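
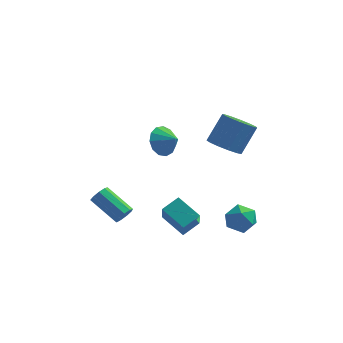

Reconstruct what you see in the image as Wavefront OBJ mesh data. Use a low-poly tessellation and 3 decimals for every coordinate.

v 3.496 -2.404 -1.432
v 3.958 -1.893 -2.226
v 3.542 -3.847 -2.334
v 4.004 -3.336 -3.128
v 4.528 -3.497 -2.23
v 4.499 -2.605 -1.673
v 3.001 -3.135 -2.887
v 2.972 -2.243 -2.33
v 3.652 -2.345 -3.125
v 4.596 -2.568 -2.719
v 2.904 -3.172 -1.841
v 3.848 -3.395 -1.435
v 0.917 -5.151 -1.789
v -0.439 -4.393 -0.983
v 0.671 -3.974 -3.311
v -0.685 -3.216 -2.505
v 1.685 -4.324 -1.275
v 0.329 -3.566 -0.469
v 1.439 -3.147 -2.797
v 0.083 -2.389 -1.991
v 2.599 -1.97 2.959
v 3.427 -2.661 3.019
v 4.128 -1.682 4.64
v 3.301 -0.99 4.581
v 3.611 -2.203 2.662
v 4.313 -1.224 4.284
v 3.474 -1.671 2.401
v 4.176 -0.692 4.022
v 3.059 -1.234 2.316
v 3.761 -0.255 3.937
v 2.498 -1.03 2.436
v 3.2 -0.051 4.057
v 1.97 -1.125 2.722
v 2.671 -0.146 4.343
v 1.641 -1.488 3.083
v 2.342 -0.508 4.704
v 1.616 -2.003 3.405
v 2.318 -1.024 5.027
v 1.904 -2.508 3.586
v 2.605 -1.529 5.207
v 2.412 -2.842 3.567
v 3.114 -1.863 5.189
v 2.98 -2.899 3.356
v 3.681 -1.92 4.977
v -1.317 0.24 1.533
v -1.023 -0.268 0.627
v -0.343 -0.22 2.107
v -0.756 0.278 0.611
v -0.667 0.813 0.888
v -0.784 1.165 1.37
v -1.071 1.224 1.904
v -1.436 0.97 2.32
v -1.763 0.484 2.486
v -1.948 -0.079 2.35
v -1.933 -0.541 1.954
v -1.723 -0.755 1.425
v -1.383 -0.654 0.93
v -2.791 -3.52 -2.472
v -2.443 -3.566 -1.902
v -4.081 -2.767 -0.837
v -4.429 -2.72 -1.408
v -2.371 -3.158 -2.097
v -4.008 -2.359 -1.032
v -2.495 -2.919 -2.467
v -4.132 -2.12 -1.403
v -2.758 -2.961 -2.84
v -4.395 -2.162 -1.776
v -3.037 -3.264 -3.041
v -4.674 -2.465 -1.977
v -3.2 -3.687 -2.976
v -4.838 -2.888 -1.911
v -3.173 -4.032 -2.675
v -4.81 -3.233 -1.61
v -2.967 -4.137 -2.279
v -4.604 -3.337 -1.215
v -2.679 -3.953 -1.974
v -4.316 -3.154 -0.909
f 1 12 6
f 1 6 2
f 1 2 8
f 1 8 11
f 1 11 12
f 2 6 10
f 6 12 5
f 12 11 3
f 11 8 7
f 8 2 9
f 4 10 5
f 4 5 3
f 4 3 7
f 4 7 9
f 4 9 10
f 5 10 6
f 3 5 12
f 7 3 11
f 9 7 8
f 10 9 2
f 14 16 13
f 17 14 13
f 13 16 15
f 15 17 13
f 14 20 16
f 18 14 17
f 18 20 14
f 16 20 15
f 19 17 15
f 15 20 19
f 19 18 17
f 20 18 19
f 22 21 25
f 22 25 23
f 23 25 26
f 23 26 24
f 25 21 27
f 25 27 26
f 26 27 28
f 26 28 24
f 27 21 29
f 27 29 28
f 28 29 30
f 28 30 24
f 29 21 31
f 29 31 30
f 30 31 32
f 30 32 24
f 31 21 33
f 31 33 32
f 32 33 34
f 32 34 24
f 33 21 35
f 33 35 34
f 34 35 36
f 34 36 24
f 35 21 37
f 35 37 36
f 36 37 38
f 36 38 24
f 37 21 39
f 37 39 38
f 38 39 40
f 38 40 24
f 39 21 41
f 39 41 40
f 40 41 42
f 40 42 24
f 41 21 43
f 41 43 42
f 42 43 44
f 42 44 24
f 43 21 22
f 43 22 44
f 44 22 23
f 44 23 24
f 46 45 48
f 46 48 47
f 48 45 49
f 48 49 47
f 49 45 50
f 49 50 47
f 50 45 51
f 50 51 47
f 51 45 52
f 51 52 47
f 52 45 53
f 52 53 47
f 53 45 54
f 53 54 47
f 54 45 55
f 54 55 47
f 55 45 56
f 55 56 47
f 56 45 57
f 56 57 47
f 57 45 46
f 57 46 47
f 59 58 62
f 59 62 60
f 60 62 63
f 60 63 61
f 62 58 64
f 62 64 63
f 63 64 65
f 63 65 61
f 64 58 66
f 64 66 65
f 65 66 67
f 65 67 61
f 66 58 68
f 66 68 67
f 67 68 69
f 67 69 61
f 68 58 70
f 68 70 69
f 69 70 71
f 69 71 61
f 70 58 72
f 70 72 71
f 71 72 73
f 71 73 61
f 72 58 74
f 72 74 73
f 73 74 75
f 73 75 61
f 74 58 76
f 74 76 75
f 75 76 77
f 75 77 61
f 76 58 59
f 76 59 77
f 77 59 60
f 77 60 61



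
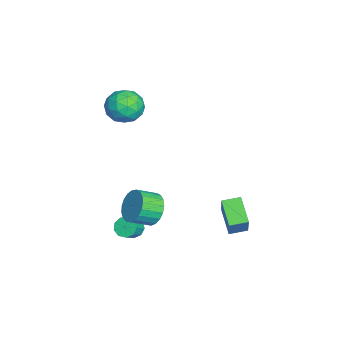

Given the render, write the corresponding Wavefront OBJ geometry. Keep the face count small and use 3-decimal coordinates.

v -0.547 2.433 -2.518
v 0.534 2.464 -0.968
v -0.771 3.377 -2.381
v 0.31 3.408 -0.831
v 0.69 2.852 -3.389
v 1.771 2.883 -1.839
v 0.466 3.796 -3.252
v 1.547 3.827 -1.702
v 0.452 -1.908 -3.302
v 0.876 -1.832 -3.748
v 1.612 -2.156 -3.104
v 1.188 -2.232 -2.658
v 0.837 -1.475 -3.523
v 1.572 -1.799 -2.879
v 0.618 -1.32 -3.195
v 1.353 -1.644 -2.551
v 0.321 -1.44 -2.916
v 1.056 -1.765 -2.272
v 0.086 -1.779 -2.819
v 0.821 -2.104 -2.175
v 0.022 -2.179 -2.947
v 0.758 -2.503 -2.303
v 0.16 -2.451 -3.241
v 0.895 -2.776 -2.598
v 0.434 -2.469 -3.564
v 1.17 -2.794 -2.92
v 0.717 -2.225 -3.764
v 1.453 -2.549 -3.12
v 0.565 -0.89 -1.747
v 1.025 -1.165 -2.568
v 1.455 -2.164 -1.994
v 0.995 -1.89 -1.173
v 1.308 -0.937 -2.384
v 1.738 -1.936 -1.81
v 1.463 -0.701 -2.09
v 1.893 -1.7 -1.516
v 1.463 -0.498 -1.737
v 1.893 -1.497 -1.163
v 1.308 -0.363 -1.385
v 1.737 -1.362 -0.811
v 1.024 -0.319 -1.096
v 1.453 -1.318 -0.522
v 0.66 -0.374 -0.92
v 1.09 -1.373 -0.346
v 0.281 -0.518 -0.887
v 0.711 -1.517 -0.312
v -0.05 -0.726 -1.002
v 0.38 -1.726 -0.427
v -0.274 -0.963 -1.246
v 0.156 -1.962 -0.672
v -0.353 -1.188 -1.577
v 0.077 -2.187 -1.003
v -0.273 -1.361 -1.937
v 0.156 -2.36 -1.363
v -0.049 -1.452 -2.265
v 0.381 -2.451 -1.69
v 0.282 -1.447 -2.503
v 0.712 -2.446 -1.928
v 0.662 -1.345 -2.61
v 1.092 -2.344 -2.036
v -3.281 -2.036 4.246
v -2.86 -1.496 3.407
v -2.5 -3.504 3.693
v -2.079 -2.964 2.854
v -1.732 -2.758 3.859
v -2.214 -1.851 4.2
v -3.146 -3.149 2.9
v -3.628 -2.242 3.241
v -2.777 -2.184 2.574
v -1.903 -1.943 3.167
v -3.457 -3.057 3.933
v -2.583 -2.816 4.526
v -3.139 -1.637 3.875
v -2.221 -3.363 3.225
v -2.017 -3.242 3.816
v -1.77 -2.925 3.322
v -2.759 -1.846 4.342
v -2.512 -1.528 3.848
v -1.849 -2.27 4.114
v -2.848 -3.472 3.252
v -2.601 -3.154 2.758
v -3.59 -2.075 3.778
v -3.343 -1.758 3.284
v -3.511 -2.73 2.986
v -2.843 -1.724 2.892
v -2.384 -2.587 2.567
v -3.011 -2.696 2.594
v -3.294 -2.162 2.795
v -2.329 -1.582 3.241
v -1.87 -2.445 2.916
v -1.666 -2.324 3.506
v -1.95 -1.791 3.707
v -2.28 -1.987 2.752
v -3.49 -2.555 4.184
v -3.031 -3.418 3.859
v -3.41 -3.209 3.393
v -3.694 -2.676 3.594
v -2.976 -2.413 4.533
v -2.517 -3.276 4.208
v -2.066 -2.838 4.305
v -2.349 -2.304 4.506
v -3.08 -3.013 4.348
f 2 4 1
f 5 2 1
f 1 4 3
f 3 5 1
f 2 8 4
f 6 2 5
f 6 8 2
f 4 8 3
f 7 5 3
f 3 8 7
f 7 6 5
f 8 6 7
f 10 9 13
f 10 13 11
f 11 13 14
f 11 14 12
f 13 9 15
f 13 15 14
f 14 15 16
f 14 16 12
f 15 9 17
f 15 17 16
f 16 17 18
f 16 18 12
f 17 9 19
f 17 19 18
f 18 19 20
f 18 20 12
f 19 9 21
f 19 21 20
f 20 21 22
f 20 22 12
f 21 9 23
f 21 23 22
f 22 23 24
f 22 24 12
f 23 9 25
f 23 25 24
f 24 25 26
f 24 26 12
f 25 9 27
f 25 27 26
f 26 27 28
f 26 28 12
f 27 9 10
f 27 10 28
f 28 10 11
f 28 11 12
f 30 29 33
f 30 33 31
f 31 33 34
f 31 34 32
f 33 29 35
f 33 35 34
f 34 35 36
f 34 36 32
f 35 29 37
f 35 37 36
f 36 37 38
f 36 38 32
f 37 29 39
f 37 39 38
f 38 39 40
f 38 40 32
f 39 29 41
f 39 41 40
f 40 41 42
f 40 42 32
f 41 29 43
f 41 43 42
f 42 43 44
f 42 44 32
f 43 29 45
f 43 45 44
f 44 45 46
f 44 46 32
f 45 29 47
f 45 47 46
f 46 47 48
f 46 48 32
f 47 29 49
f 47 49 48
f 48 49 50
f 48 50 32
f 49 29 51
f 49 51 50
f 50 51 52
f 50 52 32
f 51 29 53
f 51 53 52
f 52 53 54
f 52 54 32
f 53 29 55
f 53 55 54
f 54 55 56
f 54 56 32
f 55 29 57
f 55 57 56
f 56 57 58
f 56 58 32
f 57 29 59
f 57 59 58
f 58 59 60
f 58 60 32
f 59 29 30
f 59 30 60
f 60 30 31
f 60 31 32
f 61 98 77
f 98 72 101
f 77 101 66
f 98 101 77
f 61 77 73
f 77 66 78
f 73 78 62
f 77 78 73
f 61 73 82
f 73 62 83
f 82 83 68
f 73 83 82
f 61 82 94
f 82 68 97
f 94 97 71
f 82 97 94
f 61 94 98
f 94 71 102
f 98 102 72
f 94 102 98
f 62 78 89
f 78 66 92
f 89 92 70
f 78 92 89
f 66 101 79
f 101 72 100
f 79 100 65
f 101 100 79
f 72 102 99
f 102 71 95
f 99 95 63
f 102 95 99
f 71 97 96
f 97 68 84
f 96 84 67
f 97 84 96
f 68 83 88
f 83 62 85
f 88 85 69
f 83 85 88
f 64 90 76
f 90 70 91
f 76 91 65
f 90 91 76
f 64 76 74
f 76 65 75
f 74 75 63
f 76 75 74
f 64 74 81
f 74 63 80
f 81 80 67
f 74 80 81
f 64 81 86
f 81 67 87
f 86 87 69
f 81 87 86
f 64 86 90
f 86 69 93
f 90 93 70
f 86 93 90
f 65 91 79
f 91 70 92
f 79 92 66
f 91 92 79
f 63 75 99
f 75 65 100
f 99 100 72
f 75 100 99
f 67 80 96
f 80 63 95
f 96 95 71
f 80 95 96
f 69 87 88
f 87 67 84
f 88 84 68
f 87 84 88
f 70 93 89
f 93 69 85
f 89 85 62
f 93 85 89



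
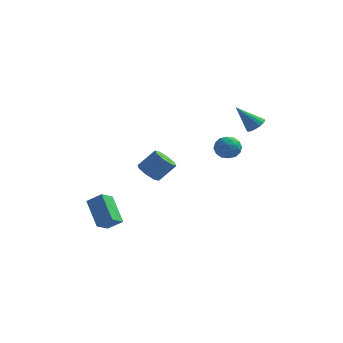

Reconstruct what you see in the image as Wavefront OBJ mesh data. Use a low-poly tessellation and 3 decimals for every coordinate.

v -3.677 -4.356 -1.689
v -4.639 -3.293 -0.457
v -3.391 -3.516 -2.191
v -4.353 -2.453 -0.959
v -2.847 -4.287 -1.101
v -3.809 -3.224 0.131
v -2.561 -3.447 -1.603
v -3.523 -2.384 -0.371
v 0.917 1.518 2.628
v 1.405 2.15 2.623
v 1.855 0.79 2.117
v 2.343 1.422 2.112
v 2.125 1.092 2.806
v 1.545 1.542 3.122
v 1.715 1.398 1.618
v 1.135 1.848 1.934
v 1.898 2.076 1.998
v 2.151 1.888 2.733
v 1.109 1.052 2.007
v 1.362 0.864 2.742
v 1.078 1.898 2.67
v 2.182 1.042 2.07
v 2.053 0.848 2.478
v 2.34 1.22 2.475
v 1.161 1.541 2.964
v 1.447 1.913 2.96
v 1.871 1.291 3.068
v 1.813 1.027 1.78
v 2.099 1.399 1.776
v 0.92 1.72 2.265
v 1.207 2.092 2.262
v 1.389 1.649 1.672
v 1.655 2.226 2.3
v 2.207 1.798 2
v 1.838 1.784 1.71
v 1.497 2.048 1.895
v 1.804 2.115 2.732
v 2.356 1.687 2.431
v 2.227 1.494 2.839
v 1.886 1.758 3.025
v 2.094 2.072 2.365
v 0.904 1.253 2.309
v 1.456 0.825 2.008
v 1.374 1.182 1.715
v 1.033 1.446 1.901
v 1.053 1.142 2.74
v 1.605 0.714 2.44
v 1.763 0.892 2.845
v 1.422 1.156 3.03
v 1.166 0.868 2.375
v 2.498 3.942 3.175
v 2.917 4.221 3.57
v 1.422 3.678 4.505
v 2.757 4.44 3.484
v 2.545 4.56 3.336
v 2.323 4.558 3.157
v 2.137 4.434 2.981
v 2.021 4.213 2.844
v 2.001 3.938 2.772
v 2.078 3.664 2.781
v 2.239 3.445 2.867
v 2.451 3.325 3.014
v 2.672 3.327 3.194
v 2.859 3.451 3.369
v 2.974 3.672 3.507
v 2.995 3.947 3.578
v -3.497 3.32 -0.998
v -3.147 3.835 -1.501
v -2.274 4.295 -0.425
v -2.623 3.78 0.078
v -3.63 4.079 -1.214
v -2.757 4.538 -0.138
v -4.034 3.878 -0.8
v -3.161 4.338 0.276
v -4.124 3.351 -0.502
v -3.251 3.81 0.574
v -3.846 2.805 -0.495
v -2.973 3.265 0.581
v -3.363 2.562 -0.782
v -2.49 3.021 0.294
v -2.959 2.762 -1.196
v -2.086 3.222 -0.12
v -2.869 3.29 -1.494
v -1.996 3.749 -0.418
f 2 4 1
f 5 2 1
f 1 4 3
f 3 5 1
f 2 8 4
f 6 2 5
f 6 8 2
f 4 8 3
f 7 5 3
f 3 8 7
f 7 6 5
f 8 6 7
f 9 46 25
f 46 20 49
f 25 49 14
f 46 49 25
f 9 25 21
f 25 14 26
f 21 26 10
f 25 26 21
f 9 21 30
f 21 10 31
f 30 31 16
f 21 31 30
f 9 30 42
f 30 16 45
f 42 45 19
f 30 45 42
f 9 42 46
f 42 19 50
f 46 50 20
f 42 50 46
f 10 26 37
f 26 14 40
f 37 40 18
f 26 40 37
f 14 49 27
f 49 20 48
f 27 48 13
f 49 48 27
f 20 50 47
f 50 19 43
f 47 43 11
f 50 43 47
f 19 45 44
f 45 16 32
f 44 32 15
f 45 32 44
f 16 31 36
f 31 10 33
f 36 33 17
f 31 33 36
f 12 38 24
f 38 18 39
f 24 39 13
f 38 39 24
f 12 24 22
f 24 13 23
f 22 23 11
f 24 23 22
f 12 22 29
f 22 11 28
f 29 28 15
f 22 28 29
f 12 29 34
f 29 15 35
f 34 35 17
f 29 35 34
f 12 34 38
f 34 17 41
f 38 41 18
f 34 41 38
f 13 39 27
f 39 18 40
f 27 40 14
f 39 40 27
f 11 23 47
f 23 13 48
f 47 48 20
f 23 48 47
f 15 28 44
f 28 11 43
f 44 43 19
f 28 43 44
f 17 35 36
f 35 15 32
f 36 32 16
f 35 32 36
f 18 41 37
f 41 17 33
f 37 33 10
f 41 33 37
f 52 51 54
f 52 54 53
f 54 51 55
f 54 55 53
f 55 51 56
f 55 56 53
f 56 51 57
f 56 57 53
f 57 51 58
f 57 58 53
f 58 51 59
f 58 59 53
f 59 51 60
f 59 60 53
f 60 51 61
f 60 61 53
f 61 51 62
f 61 62 53
f 62 51 63
f 62 63 53
f 63 51 64
f 63 64 53
f 64 51 65
f 64 65 53
f 65 51 66
f 65 66 53
f 66 51 52
f 66 52 53
f 68 67 71
f 68 71 69
f 69 71 72
f 69 72 70
f 71 67 73
f 71 73 72
f 72 73 74
f 72 74 70
f 73 67 75
f 73 75 74
f 74 75 76
f 74 76 70
f 75 67 77
f 75 77 76
f 76 77 78
f 76 78 70
f 77 67 79
f 77 79 78
f 78 79 80
f 78 80 70
f 79 67 81
f 79 81 80
f 80 81 82
f 80 82 70
f 81 67 83
f 81 83 82
f 82 83 84
f 82 84 70
f 83 67 68
f 83 68 84
f 84 68 69
f 84 69 70



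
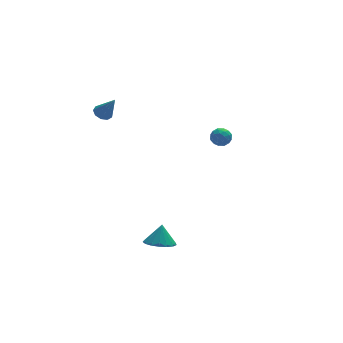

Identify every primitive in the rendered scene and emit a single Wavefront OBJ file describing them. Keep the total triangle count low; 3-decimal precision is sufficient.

v -1.675 -3.539 -3.944
v -0.931 -3.162 -4.254
v -1.425 -3.121 -2.836
v -1.226 -2.859 -4.302
v -1.624 -2.711 -4.267
v -2.034 -2.753 -4.159
v -2.361 -2.975 -4.001
v -2.532 -3.326 -3.83
v -2.506 -3.726 -3.685
v -2.29 -4.082 -3.6
v -1.933 -4.315 -3.593
v -1.517 -4.369 -3.667
v -1.137 -4.234 -3.804
v -0.881 -3.939 -3.973
v -0.806 -3.552 -4.135
v 2.819 1.65 0.307
v 3.437 1.581 0.464
v 2.703 0.619 0.316
v 3.321 0.55 0.473
v 2.909 0.8 0.896
v 2.981 1.437 0.89
v 3.159 0.763 -0.11
v 3.231 1.4 -0.116
v 3.648 1.033 0.205
v 3.493 1.056 0.827
v 2.647 1.144 -0.047
v 2.492 1.167 0.575
v 3.138 1.706 0.385
v 3.002 0.494 0.395
v 2.76 0.641 0.644
v 3.123 0.6 0.736
v 2.87 1.621 0.636
v 3.233 1.581 0.727
v 2.923 1.122 0.982
v 2.907 0.619 0.053
v 3.27 0.579 0.144
v 3.017 1.6 0.044
v 3.38 1.559 0.136
v 3.217 1.078 -0.202
v 3.625 1.344 0.325
v 3.557 0.738 0.33
v 3.462 0.863 -0.013
v 3.504 1.237 -0.016
v 3.534 1.357 0.69
v 3.466 0.751 0.696
v 3.224 0.898 0.945
v 3.266 1.272 0.941
v 3.658 1.035 0.539
v 2.674 1.449 0.084
v 2.606 0.843 0.09
v 2.874 0.928 -0.161
v 2.916 1.302 -0.165
v 2.583 1.462 0.45
v 2.515 0.856 0.455
v 2.636 0.963 0.796
v 2.678 1.337 0.793
v 2.482 1.165 0.241
v -3.362 1.515 3.252
v -2.978 1.934 3.288
v -2.838 0.925 4.528
v -3.306 2.038 3.471
v -3.66 1.898 3.552
v -3.875 1.578 3.493
v -3.851 1.229 3.321
v -3.597 1.013 3.117
v -3.234 1.033 2.977
v -2.931 1.277 2.965
v -2.83 1.633 3.088
f 2 1 4
f 2 4 3
f 4 1 5
f 4 5 3
f 5 1 6
f 5 6 3
f 6 1 7
f 6 7 3
f 7 1 8
f 7 8 3
f 8 1 9
f 8 9 3
f 9 1 10
f 9 10 3
f 10 1 11
f 10 11 3
f 11 1 12
f 11 12 3
f 12 1 13
f 12 13 3
f 13 1 14
f 13 14 3
f 14 1 15
f 14 15 3
f 15 1 2
f 15 2 3
f 16 53 32
f 53 27 56
f 32 56 21
f 53 56 32
f 16 32 28
f 32 21 33
f 28 33 17
f 32 33 28
f 16 28 37
f 28 17 38
f 37 38 23
f 28 38 37
f 16 37 49
f 37 23 52
f 49 52 26
f 37 52 49
f 16 49 53
f 49 26 57
f 53 57 27
f 49 57 53
f 17 33 44
f 33 21 47
f 44 47 25
f 33 47 44
f 21 56 34
f 56 27 55
f 34 55 20
f 56 55 34
f 27 57 54
f 57 26 50
f 54 50 18
f 57 50 54
f 26 52 51
f 52 23 39
f 51 39 22
f 52 39 51
f 23 38 43
f 38 17 40
f 43 40 24
f 38 40 43
f 19 45 31
f 45 25 46
f 31 46 20
f 45 46 31
f 19 31 29
f 31 20 30
f 29 30 18
f 31 30 29
f 19 29 36
f 29 18 35
f 36 35 22
f 29 35 36
f 19 36 41
f 36 22 42
f 41 42 24
f 36 42 41
f 19 41 45
f 41 24 48
f 45 48 25
f 41 48 45
f 20 46 34
f 46 25 47
f 34 47 21
f 46 47 34
f 18 30 54
f 30 20 55
f 54 55 27
f 30 55 54
f 22 35 51
f 35 18 50
f 51 50 26
f 35 50 51
f 24 42 43
f 42 22 39
f 43 39 23
f 42 39 43
f 25 48 44
f 48 24 40
f 44 40 17
f 48 40 44
f 59 58 61
f 59 61 60
f 61 58 62
f 61 62 60
f 62 58 63
f 62 63 60
f 63 58 64
f 63 64 60
f 64 58 65
f 64 65 60
f 65 58 66
f 65 66 60
f 66 58 67
f 66 67 60
f 67 58 68
f 67 68 60
f 68 58 59
f 68 59 60



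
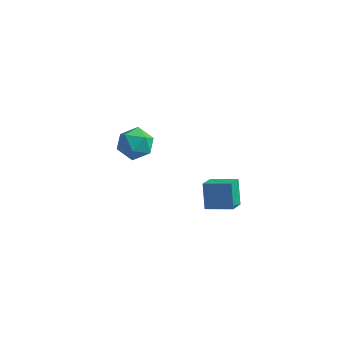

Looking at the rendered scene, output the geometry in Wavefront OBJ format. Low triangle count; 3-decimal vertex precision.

v 1.833 -2.289 1.723
v 1.869 -3.221 2.288
v 1.473 -1.657 2.789
v 1.508 -2.589 3.353
v 3.052 -2.071 2.007
v 3.087 -3.003 2.571
v 2.691 -1.439 3.072
v 2.727 -2.371 3.637
v -3.613 2.097 1.277
v -2.859 2.132 0.689
v -4.121 0.828 0.551
v -3.367 0.863 -0.037
v -3.244 0.645 0.886
v -2.93 1.43 1.335
v -4.05 1.53 -0.095
v -3.736 2.315 0.354
v -3.129 1.781 -0.159
v -2.631 1.235 0.448
v -4.349 1.725 0.792
v -3.851 1.179 1.399
f 2 4 1
f 5 2 1
f 1 4 3
f 3 5 1
f 2 8 4
f 6 2 5
f 6 8 2
f 4 8 3
f 7 5 3
f 3 8 7
f 7 6 5
f 8 6 7
f 9 20 14
f 9 14 10
f 9 10 16
f 9 16 19
f 9 19 20
f 10 14 18
f 14 20 13
f 20 19 11
f 19 16 15
f 16 10 17
f 12 18 13
f 12 13 11
f 12 11 15
f 12 15 17
f 12 17 18
f 13 18 14
f 11 13 20
f 15 11 19
f 17 15 16
f 18 17 10



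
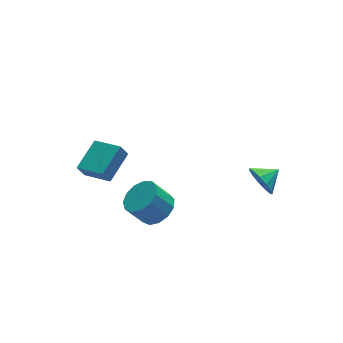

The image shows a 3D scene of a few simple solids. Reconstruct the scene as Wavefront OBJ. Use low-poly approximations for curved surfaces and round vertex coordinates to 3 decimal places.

v 2.321 -3.387 0.102
v 2.674 -3.795 -0.693
v 3.419 -3.213 0.498
v 2.628 -3.267 -0.8
v 2.485 -2.777 -0.621
v 2.29 -2.481 -0.212
v 2.105 -2.472 0.296
v 1.989 -2.755 0.742
v 1.978 -3.238 0.985
v 2.076 -3.769 0.948
v 2.252 -4.178 0.641
v 2.45 -4.337 0.164
v 2.607 -4.194 -0.334
v -3.168 -3.134 -0.218
v -2.582 -3.8 0.344
v -3.406 -3.532 1.52
v -3.992 -2.866 0.958
v -2.33 -3.267 0.4
v -3.153 -3 1.576
v -2.344 -2.693 0.26
v -3.167 -2.425 1.435
v -2.619 -2.258 -0.032
v -3.443 -1.991 1.143
v -3.069 -2.102 -0.383
v -3.893 -1.834 0.792
v -3.55 -2.273 -0.682
v -4.374 -2.005 0.494
v -3.91 -2.717 -0.833
v -4.734 -2.45 0.343
v -4.035 -3.294 -0.788
v -4.858 -3.026 0.387
v -3.884 -3.82 -0.563
v -4.708 -3.552 0.612
v -3.506 -4.128 -0.228
v -4.33 -3.86 0.947
v -3.021 -4.12 0.11
v -3.844 -3.853 1.286
v -3.873 1.593 -2.196
v -4.285 1.597 -1.396
v -4.77 3.045 -2.666
v -5.181 3.049 -1.866
v -2.419 2.731 -1.454
v -2.83 2.735 -0.654
v -3.315 4.183 -1.924
v -3.727 4.187 -1.124
f 2 1 4
f 2 4 3
f 4 1 5
f 4 5 3
f 5 1 6
f 5 6 3
f 6 1 7
f 6 7 3
f 7 1 8
f 7 8 3
f 8 1 9
f 8 9 3
f 9 1 10
f 9 10 3
f 10 1 11
f 10 11 3
f 11 1 12
f 11 12 3
f 12 1 13
f 12 13 3
f 13 1 2
f 13 2 3
f 15 14 18
f 15 18 16
f 16 18 19
f 16 19 17
f 18 14 20
f 18 20 19
f 19 20 21
f 19 21 17
f 20 14 22
f 20 22 21
f 21 22 23
f 21 23 17
f 22 14 24
f 22 24 23
f 23 24 25
f 23 25 17
f 24 14 26
f 24 26 25
f 25 26 27
f 25 27 17
f 26 14 28
f 26 28 27
f 27 28 29
f 27 29 17
f 28 14 30
f 28 30 29
f 29 30 31
f 29 31 17
f 30 14 32
f 30 32 31
f 31 32 33
f 31 33 17
f 32 14 34
f 32 34 33
f 33 34 35
f 33 35 17
f 34 14 36
f 34 36 35
f 35 36 37
f 35 37 17
f 36 14 15
f 36 15 37
f 37 15 16
f 37 16 17
f 39 41 38
f 42 39 38
f 38 41 40
f 40 42 38
f 39 45 41
f 43 39 42
f 43 45 39
f 41 45 40
f 44 42 40
f 40 45 44
f 44 43 42
f 45 43 44



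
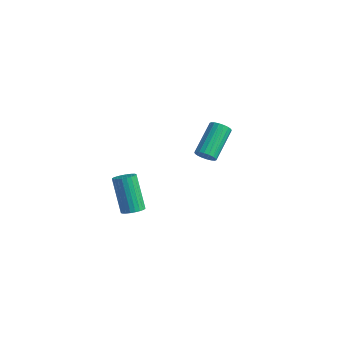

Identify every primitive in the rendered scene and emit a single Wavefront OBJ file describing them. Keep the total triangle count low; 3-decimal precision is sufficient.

v -2.128 1.982 -2.464
v -1.944 1.707 -2
v -2.447 3.244 -0.892
v -2.632 3.518 -1.356
v -1.737 1.832 -2.078
v -2.24 3.368 -0.97
v -1.607 1.985 -2.232
v -2.111 3.522 -1.124
v -1.581 2.139 -2.433
v -2.085 3.675 -1.325
v -1.663 2.261 -2.64
v -2.167 3.797 -1.532
v -1.837 2.328 -2.811
v -2.341 3.864 -1.703
v -2.069 2.326 -2.914
v -2.573 3.862 -1.806
v -2.313 2.256 -2.928
v -2.816 3.793 -1.82
v -2.52 2.132 -2.85
v -3.023 3.668 -1.742
v -2.649 1.978 -2.696
v -3.153 3.515 -1.588
v -2.675 1.825 -2.495
v -3.179 3.361 -1.387
v -2.593 1.703 -2.288
v -3.097 3.239 -1.18
v -2.419 1.636 -2.117
v -2.923 3.172 -1.009
v -2.187 1.638 -2.014
v -2.691 3.174 -0.906
v -1.347 -3.46 -2.984
v -0.84 -3.495 -2.703
v -1.767 -3.175 -0.995
v -2.273 -3.14 -1.276
v -0.85 -3.274 -2.75
v -1.777 -2.954 -1.041
v -0.935 -3.081 -2.832
v -1.862 -2.761 -1.123
v -1.083 -2.946 -2.937
v -2.01 -2.626 -1.229
v -1.271 -2.889 -3.05
v -2.197 -2.569 -1.341
v -1.47 -2.919 -3.153
v -2.397 -2.599 -1.444
v -1.651 -3.031 -3.23
v -2.578 -2.711 -1.521
v -1.785 -3.209 -3.269
v -2.712 -2.889 -1.561
v -1.853 -3.425 -3.265
v -2.78 -3.105 -1.557
v -1.843 -3.646 -3.219
v -2.77 -3.326 -1.51
v -1.758 -3.839 -3.137
v -2.685 -3.519 -1.428
v -1.61 -3.974 -3.031
v -2.537 -3.654 -1.323
v -1.423 -4.031 -2.919
v -2.349 -3.711 -1.21
v -1.223 -4.001 -2.816
v -2.15 -3.681 -1.107
v -1.042 -3.889 -2.739
v -1.969 -3.569 -1.03
v -0.908 -3.711 -2.699
v -1.835 -3.391 -0.991
f 2 1 5
f 2 5 3
f 3 5 6
f 3 6 4
f 5 1 7
f 5 7 6
f 6 7 8
f 6 8 4
f 7 1 9
f 7 9 8
f 8 9 10
f 8 10 4
f 9 1 11
f 9 11 10
f 10 11 12
f 10 12 4
f 11 1 13
f 11 13 12
f 12 13 14
f 12 14 4
f 13 1 15
f 13 15 14
f 14 15 16
f 14 16 4
f 15 1 17
f 15 17 16
f 16 17 18
f 16 18 4
f 17 1 19
f 17 19 18
f 18 19 20
f 18 20 4
f 19 1 21
f 19 21 20
f 20 21 22
f 20 22 4
f 21 1 23
f 21 23 22
f 22 23 24
f 22 24 4
f 23 1 25
f 23 25 24
f 24 25 26
f 24 26 4
f 25 1 27
f 25 27 26
f 26 27 28
f 26 28 4
f 27 1 29
f 27 29 28
f 28 29 30
f 28 30 4
f 29 1 2
f 29 2 30
f 30 2 3
f 30 3 4
f 32 31 35
f 32 35 33
f 33 35 36
f 33 36 34
f 35 31 37
f 35 37 36
f 36 37 38
f 36 38 34
f 37 31 39
f 37 39 38
f 38 39 40
f 38 40 34
f 39 31 41
f 39 41 40
f 40 41 42
f 40 42 34
f 41 31 43
f 41 43 42
f 42 43 44
f 42 44 34
f 43 31 45
f 43 45 44
f 44 45 46
f 44 46 34
f 45 31 47
f 45 47 46
f 46 47 48
f 46 48 34
f 47 31 49
f 47 49 48
f 48 49 50
f 48 50 34
f 49 31 51
f 49 51 50
f 50 51 52
f 50 52 34
f 51 31 53
f 51 53 52
f 52 53 54
f 52 54 34
f 53 31 55
f 53 55 54
f 54 55 56
f 54 56 34
f 55 31 57
f 55 57 56
f 56 57 58
f 56 58 34
f 57 31 59
f 57 59 58
f 58 59 60
f 58 60 34
f 59 31 61
f 59 61 60
f 60 61 62
f 60 62 34
f 61 31 63
f 61 63 62
f 62 63 64
f 62 64 34
f 63 31 32
f 63 32 64
f 64 32 33
f 64 33 34



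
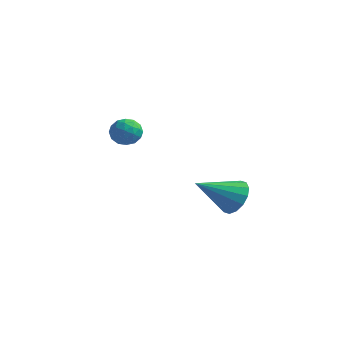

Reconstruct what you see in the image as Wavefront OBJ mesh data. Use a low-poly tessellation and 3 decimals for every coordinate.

v 0.817 3.228 -2.583
v 1.458 2.765 -2.584
v -0.057 2.012 -1.657
v 1.494 2.995 -2.248
v 1.349 3.288 -2.002
v 1.061 3.564 -1.911
v 0.708 3.75 -2
v 0.384 3.796 -2.245
v 0.177 3.69 -2.581
v 0.14 3.46 -2.917
v 0.285 3.168 -3.164
v 0.573 2.891 -3.255
v 0.926 2.705 -3.165
v 1.25 2.659 -2.92
v -3.766 3.493 0.005
v -3.323 3.456 -0.471
v -4.377 2.804 -0.509
v -3.934 2.767 -0.985
v -3.801 2.519 -0.397
v -3.424 2.945 -0.079
v -4.276 3.315 -0.901
v -3.899 3.741 -0.583
v -3.638 3.346 -1.031
v -3.345 2.854 -0.72
v -4.355 3.406 -0.26
v -4.062 2.914 0.051
v -3.491 3.535 -0.188
v -4.209 2.725 -0.792
v -4.131 2.579 -0.446
v -3.87 2.557 -0.727
v -3.55 3.235 0.043
v -3.29 3.213 -0.238
v -3.571 2.662 -0.194
v -4.41 3.047 -0.742
v -4.15 3.025 -1.023
v -3.83 3.703 -0.253
v -3.569 3.681 -0.534
v -4.129 3.598 -0.786
v -3.416 3.449 -0.797
v -3.775 3.043 -1.099
v -3.976 3.366 -1.049
v -3.754 3.616 -0.863
v -3.243 3.16 -0.614
v -3.602 2.754 -0.916
v -3.524 2.609 -0.571
v -3.302 2.859 -0.384
v -3.428 3.095 -0.943
v -4.098 3.506 -0.064
v -4.457 3.1 -0.366
v -4.398 3.401 -0.596
v -4.176 3.651 -0.409
v -3.925 3.217 0.119
v -4.284 2.811 -0.183
v -3.946 2.644 -0.117
v -3.724 2.894 0.069
v -4.272 3.165 -0.037
f 2 1 4
f 2 4 3
f 4 1 5
f 4 5 3
f 5 1 6
f 5 6 3
f 6 1 7
f 6 7 3
f 7 1 8
f 7 8 3
f 8 1 9
f 8 9 3
f 9 1 10
f 9 10 3
f 10 1 11
f 10 11 3
f 11 1 12
f 11 12 3
f 12 1 13
f 12 13 3
f 13 1 14
f 13 14 3
f 14 1 2
f 14 2 3
f 15 52 31
f 52 26 55
f 31 55 20
f 52 55 31
f 15 31 27
f 31 20 32
f 27 32 16
f 31 32 27
f 15 27 36
f 27 16 37
f 36 37 22
f 27 37 36
f 15 36 48
f 36 22 51
f 48 51 25
f 36 51 48
f 15 48 52
f 48 25 56
f 52 56 26
f 48 56 52
f 16 32 43
f 32 20 46
f 43 46 24
f 32 46 43
f 20 55 33
f 55 26 54
f 33 54 19
f 55 54 33
f 26 56 53
f 56 25 49
f 53 49 17
f 56 49 53
f 25 51 50
f 51 22 38
f 50 38 21
f 51 38 50
f 22 37 42
f 37 16 39
f 42 39 23
f 37 39 42
f 18 44 30
f 44 24 45
f 30 45 19
f 44 45 30
f 18 30 28
f 30 19 29
f 28 29 17
f 30 29 28
f 18 28 35
f 28 17 34
f 35 34 21
f 28 34 35
f 18 35 40
f 35 21 41
f 40 41 23
f 35 41 40
f 18 40 44
f 40 23 47
f 44 47 24
f 40 47 44
f 19 45 33
f 45 24 46
f 33 46 20
f 45 46 33
f 17 29 53
f 29 19 54
f 53 54 26
f 29 54 53
f 21 34 50
f 34 17 49
f 50 49 25
f 34 49 50
f 23 41 42
f 41 21 38
f 42 38 22
f 41 38 42
f 24 47 43
f 47 23 39
f 43 39 16
f 47 39 43



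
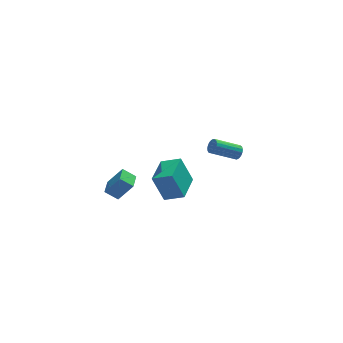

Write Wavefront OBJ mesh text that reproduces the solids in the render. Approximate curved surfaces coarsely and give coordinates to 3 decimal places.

v -0.517 -1.911 -1.714
v -1.103 -1.497 -0.095
v 0.378 -0.294 -1.803
v -0.208 0.119 -0.185
v 0.488 -2.439 -1.215
v -0.098 -2.026 0.403
v 1.383 -0.823 -1.305
v 0.797 -0.409 0.314
v 4.731 1.866 -1.932
v 4.943 2.141 -1.572
v 3.422 2.189 -0.709
v 3.209 1.914 -1.068
v 4.86 2.304 -1.727
v 3.339 2.351 -0.864
v 4.748 2.366 -1.929
v 3.226 2.414 -1.066
v 4.631 2.314 -2.132
v 3.11 2.361 -1.268
v 4.538 2.159 -2.288
v 3.016 2.207 -1.425
v 4.488 1.937 -2.363
v 2.967 1.985 -1.5
v 4.494 1.699 -2.339
v 2.973 1.747 -1.476
v 4.555 1.499 -2.222
v 3.033 1.547 -1.359
v 4.655 1.383 -2.038
v 3.134 1.431 -1.175
v 4.773 1.378 -1.83
v 3.252 1.426 -0.967
v 4.881 1.485 -1.645
v 3.36 1.533 -0.782
v 4.955 1.679 -1.526
v 3.434 1.727 -0.663
v 4.977 1.916 -1.5
v 3.456 1.964 -0.636
v -4.203 -3.849 1.56
v -3.419 -4.066 2.687
v -3.843 -2.918 1.49
v -3.059 -3.136 2.617
v -3.541 -4.144 1.043
v -2.757 -4.362 2.17
v -3.181 -3.214 0.973
v -2.397 -3.431 2.1
f 2 4 1
f 5 2 1
f 1 4 3
f 3 5 1
f 2 8 4
f 6 2 5
f 6 8 2
f 4 8 3
f 7 5 3
f 3 8 7
f 7 6 5
f 8 6 7
f 10 9 13
f 10 13 11
f 11 13 14
f 11 14 12
f 13 9 15
f 13 15 14
f 14 15 16
f 14 16 12
f 15 9 17
f 15 17 16
f 16 17 18
f 16 18 12
f 17 9 19
f 17 19 18
f 18 19 20
f 18 20 12
f 19 9 21
f 19 21 20
f 20 21 22
f 20 22 12
f 21 9 23
f 21 23 22
f 22 23 24
f 22 24 12
f 23 9 25
f 23 25 24
f 24 25 26
f 24 26 12
f 25 9 27
f 25 27 26
f 26 27 28
f 26 28 12
f 27 9 29
f 27 29 28
f 28 29 30
f 28 30 12
f 29 9 31
f 29 31 30
f 30 31 32
f 30 32 12
f 31 9 33
f 31 33 32
f 32 33 34
f 32 34 12
f 33 9 35
f 33 35 34
f 34 35 36
f 34 36 12
f 35 9 10
f 35 10 36
f 36 10 11
f 36 11 12
f 38 40 37
f 41 38 37
f 37 40 39
f 39 41 37
f 38 44 40
f 42 38 41
f 42 44 38
f 40 44 39
f 43 41 39
f 39 44 43
f 43 42 41
f 44 42 43



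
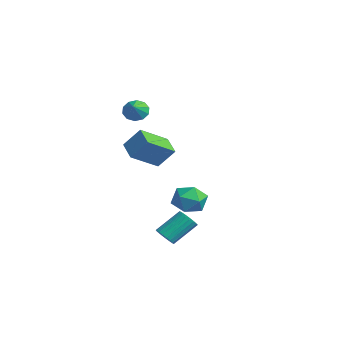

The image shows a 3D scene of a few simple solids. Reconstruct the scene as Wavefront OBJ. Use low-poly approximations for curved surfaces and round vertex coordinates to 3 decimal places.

v -2.767 -0.16 -1.464
v -2.516 -1.889 -0.431
v -4.004 -0.04 -0.965
v -3.754 -1.769 0.068
v -2.226 0.609 -0.308
v -1.976 -1.12 0.725
v -3.464 0.729 0.191
v -3.213 -1 1.224
v 3.671 -2.717 -3.772
v 4.082 -3.023 -3.389
v 4.061 -1.688 -2.304
v 3.649 -1.383 -2.688
v 4.246 -2.889 -3.55
v 4.225 -1.554 -2.465
v 4.31 -2.725 -3.75
v 4.289 -1.391 -2.665
v 4.264 -2.561 -3.954
v 4.243 -1.226 -2.869
v 4.115 -2.423 -4.126
v 4.094 -1.088 -3.041
v 3.89 -2.336 -4.237
v 3.869 -1.001 -3.152
v 3.626 -2.315 -4.268
v 3.605 -0.98 -3.183
v 3.37 -2.364 -4.213
v 3.349 -1.029 -3.128
v 3.166 -2.473 -4.082
v 3.145 -1.139 -2.997
v 3.05 -2.625 -3.898
v 3.029 -1.291 -2.813
v 3.04 -2.793 -3.691
v 3.019 -1.459 -2.606
v 3.14 -2.948 -3.499
v 3.119 -1.613 -2.414
v 3.331 -3.063 -3.354
v 3.31 -1.728 -2.269
v 3.581 -3.118 -3.281
v 3.56 -1.783 -2.197
v 3.847 -3.104 -3.294
v 3.826 -1.769 -2.209
v -2.26 2.032 -4.359
v -1.23 1.732 -4.574
v -2.37 0.768 -3.126
v -1.34 0.468 -3.341
v -1.541 1.429 -2.859
v -1.473 2.21 -3.621
v -2.127 0.29 -4.079
v -2.059 1.071 -4.841
v -1.148 0.656 -4.401
v -0.786 1.36 -3.647
v -2.814 1.14 -4.053
v -2.452 1.844 -3.299
v -1.467 -2.019 3.32
v -0.988 -1.499 3.137
v -0.693 -2.521 3.92
v -1.198 -1.37 3.515
v -1.51 -1.488 3.819
v -1.806 -1.81 3.932
v -1.972 -2.211 3.811
v -1.945 -2.54 3.503
v -1.736 -2.669 3.125
v -1.424 -2.551 2.821
v -1.128 -2.229 2.708
v -0.962 -1.828 2.829
f 2 4 1
f 5 2 1
f 1 4 3
f 3 5 1
f 2 8 4
f 6 2 5
f 6 8 2
f 4 8 3
f 7 5 3
f 3 8 7
f 7 6 5
f 8 6 7
f 10 9 13
f 10 13 11
f 11 13 14
f 11 14 12
f 13 9 15
f 13 15 14
f 14 15 16
f 14 16 12
f 15 9 17
f 15 17 16
f 16 17 18
f 16 18 12
f 17 9 19
f 17 19 18
f 18 19 20
f 18 20 12
f 19 9 21
f 19 21 20
f 20 21 22
f 20 22 12
f 21 9 23
f 21 23 22
f 22 23 24
f 22 24 12
f 23 9 25
f 23 25 24
f 24 25 26
f 24 26 12
f 25 9 27
f 25 27 26
f 26 27 28
f 26 28 12
f 27 9 29
f 27 29 28
f 28 29 30
f 28 30 12
f 29 9 31
f 29 31 30
f 30 31 32
f 30 32 12
f 31 9 33
f 31 33 32
f 32 33 34
f 32 34 12
f 33 9 35
f 33 35 34
f 34 35 36
f 34 36 12
f 35 9 37
f 35 37 36
f 36 37 38
f 36 38 12
f 37 9 39
f 37 39 38
f 38 39 40
f 38 40 12
f 39 9 10
f 39 10 40
f 40 10 11
f 40 11 12
f 41 52 46
f 41 46 42
f 41 42 48
f 41 48 51
f 41 51 52
f 42 46 50
f 46 52 45
f 52 51 43
f 51 48 47
f 48 42 49
f 44 50 45
f 44 45 43
f 44 43 47
f 44 47 49
f 44 49 50
f 45 50 46
f 43 45 52
f 47 43 51
f 49 47 48
f 50 49 42
f 54 53 56
f 54 56 55
f 56 53 57
f 56 57 55
f 57 53 58
f 57 58 55
f 58 53 59
f 58 59 55
f 59 53 60
f 59 60 55
f 60 53 61
f 60 61 55
f 61 53 62
f 61 62 55
f 62 53 63
f 62 63 55
f 63 53 64
f 63 64 55
f 64 53 54
f 64 54 55



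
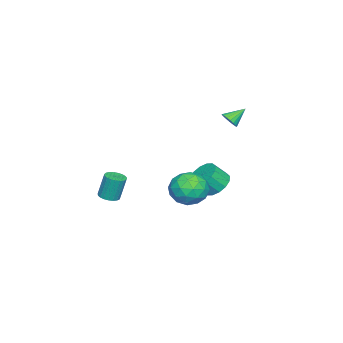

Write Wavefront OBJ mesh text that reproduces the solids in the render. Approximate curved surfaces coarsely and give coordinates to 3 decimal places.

v -4.137 0.783 -2.142
v -3.497 0.448 -2.759
v -2.984 -0.199 -1.875
v -3.623 0.137 -1.258
v -3.295 0.858 -2.577
v -2.782 0.211 -1.693
v -3.319 1.247 -2.278
v -2.805 0.6 -1.394
v -3.562 1.513 -1.942
v -3.048 0.866 -1.058
v -3.959 1.583 -1.661
v -3.445 0.936 -0.777
v -4.403 1.439 -1.508
v -3.89 0.792 -0.624
v -4.776 1.119 -1.525
v -4.263 0.472 -0.641
v -4.978 0.709 -1.707
v -4.465 0.062 -0.823
v -4.955 0.32 -2.006
v -4.441 -0.327 -1.122
v -4.712 0.054 -2.342
v -4.198 -0.593 -1.458
v -4.315 -0.016 -2.623
v -3.801 -0.663 -1.739
v -3.87 0.128 -2.776
v -3.357 -0.519 -1.892
v 2.461 -2.675 -0.598
v 3.058 -2.688 -0.535
v 2.915 -2.357 0.9
v 2.319 -2.345 0.838
v 3.017 -2.449 -0.595
v 2.874 -2.118 0.841
v 2.88 -2.249 -0.654
v 2.737 -1.919 0.781
v 2.671 -2.123 -0.704
v 2.528 -1.793 0.732
v 2.425 -2.092 -0.736
v 2.282 -1.762 0.7
v 2.186 -2.163 -0.743
v 2.043 -1.832 0.692
v 1.994 -2.321 -0.726
v 1.851 -1.991 0.71
v 1.883 -2.541 -0.686
v 1.74 -2.211 0.749
v 1.872 -2.785 -0.631
v 1.73 -2.454 0.804
v 1.963 -3.009 -0.571
v 1.821 -2.678 0.865
v 2.141 -3.175 -0.515
v 1.998 -2.845 0.921
v 2.373 -3.255 -0.473
v 2.23 -2.925 0.963
v 2.621 -3.235 -0.453
v 2.478 -2.905 0.983
v 2.841 -3.118 -0.458
v 2.698 -2.788 0.978
v 2.996 -2.924 -0.487
v 2.853 -2.594 0.948
v -3.131 1.831 3.327
v -2.697 1.85 3.726
v -3.809 2.489 4.033
v -2.648 2.061 3.577
v -2.695 2.226 3.378
v -2.828 2.313 3.169
v -3.022 2.304 2.991
v -3.236 2.202 2.88
v -3.43 2.027 2.857
v -3.565 1.812 2.927
v -3.613 1.602 3.077
v -3.566 1.437 3.275
v -3.433 1.35 3.484
v -3.24 1.358 3.662
v -3.025 1.46 3.773
v -2.831 1.636 3.796
v 2.113 2.657 1.247
v 3.034 2.873 0.658
v 2.546 0.907 1.282
v 3.467 1.123 0.693
v 3.383 1.478 1.746
v 3.116 2.56 1.724
v 2.464 1.22 0.216
v 2.197 2.302 0.194
v 3.251 1.985 0.02
v 3.819 2.144 0.966
v 1.761 1.636 0.974
v 2.329 1.795 1.92
v 2.536 2.919 0.949
v 3.044 0.861 0.991
v 2.995 1.07 1.61
v 3.536 1.197 1.263
v 2.584 2.735 1.576
v 3.125 2.861 1.23
v 3.33 2.041 1.87
v 2.455 0.919 0.71
v 2.996 1.045 0.364
v 2.044 2.583 0.677
v 2.585 2.71 0.33
v 2.25 1.739 0.07
v 3.205 2.524 0.228
v 3.459 1.495 0.249
v 2.87 1.552 -0.032
v 2.713 2.188 -0.044
v 3.539 2.617 0.784
v 3.793 1.588 0.805
v 3.743 1.797 1.424
v 3.586 2.433 1.411
v 3.666 2.095 0.41
v 1.787 2.192 1.135
v 2.041 1.163 1.156
v 1.994 1.347 0.529
v 1.837 1.983 0.516
v 2.121 2.285 1.691
v 2.375 1.256 1.712
v 2.867 1.592 1.984
v 2.71 2.228 1.972
v 1.914 1.685 1.53
f 2 1 5
f 2 5 3
f 3 5 6
f 3 6 4
f 5 1 7
f 5 7 6
f 6 7 8
f 6 8 4
f 7 1 9
f 7 9 8
f 8 9 10
f 8 10 4
f 9 1 11
f 9 11 10
f 10 11 12
f 10 12 4
f 11 1 13
f 11 13 12
f 12 13 14
f 12 14 4
f 13 1 15
f 13 15 14
f 14 15 16
f 14 16 4
f 15 1 17
f 15 17 16
f 16 17 18
f 16 18 4
f 17 1 19
f 17 19 18
f 18 19 20
f 18 20 4
f 19 1 21
f 19 21 20
f 20 21 22
f 20 22 4
f 21 1 23
f 21 23 22
f 22 23 24
f 22 24 4
f 23 1 25
f 23 25 24
f 24 25 26
f 24 26 4
f 25 1 2
f 25 2 26
f 26 2 3
f 26 3 4
f 28 27 31
f 28 31 29
f 29 31 32
f 29 32 30
f 31 27 33
f 31 33 32
f 32 33 34
f 32 34 30
f 33 27 35
f 33 35 34
f 34 35 36
f 34 36 30
f 35 27 37
f 35 37 36
f 36 37 38
f 36 38 30
f 37 27 39
f 37 39 38
f 38 39 40
f 38 40 30
f 39 27 41
f 39 41 40
f 40 41 42
f 40 42 30
f 41 27 43
f 41 43 42
f 42 43 44
f 42 44 30
f 43 27 45
f 43 45 44
f 44 45 46
f 44 46 30
f 45 27 47
f 45 47 46
f 46 47 48
f 46 48 30
f 47 27 49
f 47 49 48
f 48 49 50
f 48 50 30
f 49 27 51
f 49 51 50
f 50 51 52
f 50 52 30
f 51 27 53
f 51 53 52
f 52 53 54
f 52 54 30
f 53 27 55
f 53 55 54
f 54 55 56
f 54 56 30
f 55 27 57
f 55 57 56
f 56 57 58
f 56 58 30
f 57 27 28
f 57 28 58
f 58 28 29
f 58 29 30
f 60 59 62
f 60 62 61
f 62 59 63
f 62 63 61
f 63 59 64
f 63 64 61
f 64 59 65
f 64 65 61
f 65 59 66
f 65 66 61
f 66 59 67
f 66 67 61
f 67 59 68
f 67 68 61
f 68 59 69
f 68 69 61
f 69 59 70
f 69 70 61
f 70 59 71
f 70 71 61
f 71 59 72
f 71 72 61
f 72 59 73
f 72 73 61
f 73 59 74
f 73 74 61
f 74 59 60
f 74 60 61
f 75 112 91
f 112 86 115
f 91 115 80
f 112 115 91
f 75 91 87
f 91 80 92
f 87 92 76
f 91 92 87
f 75 87 96
f 87 76 97
f 96 97 82
f 87 97 96
f 75 96 108
f 96 82 111
f 108 111 85
f 96 111 108
f 75 108 112
f 108 85 116
f 112 116 86
f 108 116 112
f 76 92 103
f 92 80 106
f 103 106 84
f 92 106 103
f 80 115 93
f 115 86 114
f 93 114 79
f 115 114 93
f 86 116 113
f 116 85 109
f 113 109 77
f 116 109 113
f 85 111 110
f 111 82 98
f 110 98 81
f 111 98 110
f 82 97 102
f 97 76 99
f 102 99 83
f 97 99 102
f 78 104 90
f 104 84 105
f 90 105 79
f 104 105 90
f 78 90 88
f 90 79 89
f 88 89 77
f 90 89 88
f 78 88 95
f 88 77 94
f 95 94 81
f 88 94 95
f 78 95 100
f 95 81 101
f 100 101 83
f 95 101 100
f 78 100 104
f 100 83 107
f 104 107 84
f 100 107 104
f 79 105 93
f 105 84 106
f 93 106 80
f 105 106 93
f 77 89 113
f 89 79 114
f 113 114 86
f 89 114 113
f 81 94 110
f 94 77 109
f 110 109 85
f 94 109 110
f 83 101 102
f 101 81 98
f 102 98 82
f 101 98 102
f 84 107 103
f 107 83 99
f 103 99 76
f 107 99 103



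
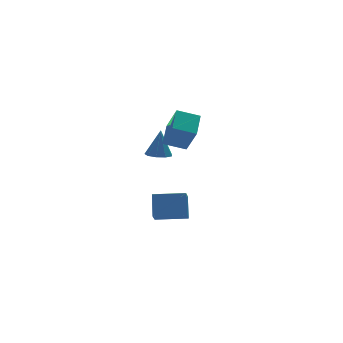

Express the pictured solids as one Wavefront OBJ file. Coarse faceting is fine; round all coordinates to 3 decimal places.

v 0.018 -1.35 2.722
v 0.09 -2.447 4.593
v 1.007 -0.12 3.406
v 1.079 -1.217 5.276
v 1.261 -2.083 2.244
v 1.333 -3.18 4.114
v 2.25 -0.853 2.927
v 2.322 -1.95 4.798
v 0.764 0.466 0.632
v 1.606 0.297 0.492
v 1.156 0.874 2.488
v 1.494 0.873 0.389
v 1.041 1.258 0.4
v 0.458 1.273 0.52
v 0.019 0.91 0.692
v -0.072 0.34 0.836
v 0.229 -0.171 0.885
v 0.781 -0.384 0.815
v 1.324 -0.199 0.66
v 0.319 0.21 -5.019
v -0.286 -0.609 -4.072
v 0.873 1.266 -3.752
v 0.267 0.447 -2.805
v 2.113 -0.927 -4.855
v 1.507 -1.746 -3.908
v 2.666 0.129 -3.588
v 2.061 -0.69 -2.641
f 2 4 1
f 5 2 1
f 1 4 3
f 3 5 1
f 2 8 4
f 6 2 5
f 6 8 2
f 4 8 3
f 7 5 3
f 3 8 7
f 7 6 5
f 8 6 7
f 10 9 12
f 10 12 11
f 12 9 13
f 12 13 11
f 13 9 14
f 13 14 11
f 14 9 15
f 14 15 11
f 15 9 16
f 15 16 11
f 16 9 17
f 16 17 11
f 17 9 18
f 17 18 11
f 18 9 19
f 18 19 11
f 19 9 10
f 19 10 11
f 21 23 20
f 24 21 20
f 20 23 22
f 22 24 20
f 21 27 23
f 25 21 24
f 25 27 21
f 23 27 22
f 26 24 22
f 22 27 26
f 26 25 24
f 27 25 26



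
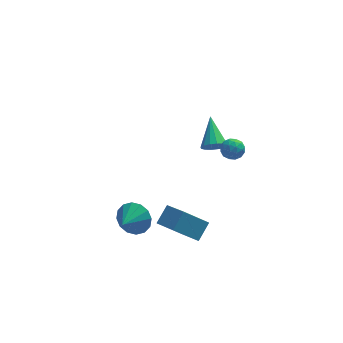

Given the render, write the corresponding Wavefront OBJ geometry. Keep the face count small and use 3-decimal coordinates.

v -1.262 -4.954 -2.484
v -0.566 -4.173 -1.696
v -1.971 -3.382 -3.416
v -1.275 -2.601 -2.628
v 0.155 -5.019 -3.672
v 0.851 -4.238 -2.884
v -0.554 -3.447 -4.604
v 0.142 -2.666 -3.816
v 2.181 -0.987 1.288
v 2.91 -0.846 1.209
v 2.29 -1.954 0.571
v 3.019 -1.813 0.492
v 2.752 -2.043 1.151
v 2.685 -1.445 1.593
v 2.515 -1.355 0.187
v 2.448 -0.757 0.629
v 3.116 -1.073 0.528
v 3.263 -1.499 1.124
v 1.937 -1.301 0.656
v 2.084 -1.727 1.252
v 2.536 -0.832 1.311
v 2.664 -1.968 0.469
v 2.508 -2.103 0.856
v 2.936 -2.02 0.809
v 2.404 -1.184 1.537
v 2.832 -1.101 1.491
v 2.74 -1.804 1.457
v 2.368 -1.699 0.289
v 2.796 -1.616 0.243
v 2.264 -0.78 0.971
v 2.692 -0.697 0.924
v 2.46 -0.996 0.323
v 3.086 -0.883 0.865
v 3.15 -1.451 0.444
v 2.854 -1.181 0.264
v 2.814 -0.83 0.524
v 3.172 -1.132 1.215
v 3.236 -1.701 0.794
v 3.079 -1.836 1.181
v 3.04 -1.485 1.441
v 3.293 -1.266 0.815
v 1.964 -1.099 0.986
v 2.028 -1.668 0.565
v 2.16 -1.315 0.339
v 2.121 -0.964 0.599
v 2.05 -1.349 1.336
v 2.114 -1.917 0.915
v 2.386 -1.97 1.256
v 2.346 -1.619 1.516
v 1.907 -1.534 0.965
v 2.249 2.667 -2.793
v 3.075 2.696 -2.869
v 2.291 4.533 -1.647
v 2.925 2.909 -3.21
v 2.594 3.057 -3.44
v 2.17 3.102 -3.497
v 1.768 3.029 -3.365
v 1.494 2.86 -3.08
v 1.423 2.639 -2.718
v 1.573 2.426 -2.377
v 1.905 2.277 -2.147
v 2.328 2.233 -2.09
v 2.731 2.306 -2.222
v 3.004 2.475 -2.507
v -3.227 -3.223 -2.951
v -2.725 -3.957 -3.582
v -3.993 -4.317 -2.289
v -2.398 -3.909 -3.125
v -2.293 -3.678 -2.621
v -2.438 -3.325 -2.205
v -2.794 -2.945 -1.99
v -3.267 -2.639 -2.031
v -3.728 -2.49 -2.319
v -4.056 -2.537 -2.776
v -4.161 -2.768 -3.28
v -4.016 -3.121 -3.696
v -3.659 -3.501 -3.912
v -3.187 -3.807 -3.87
f 2 4 1
f 5 2 1
f 1 4 3
f 3 5 1
f 2 8 4
f 6 2 5
f 6 8 2
f 4 8 3
f 7 5 3
f 3 8 7
f 7 6 5
f 8 6 7
f 9 46 25
f 46 20 49
f 25 49 14
f 46 49 25
f 9 25 21
f 25 14 26
f 21 26 10
f 25 26 21
f 9 21 30
f 21 10 31
f 30 31 16
f 21 31 30
f 9 30 42
f 30 16 45
f 42 45 19
f 30 45 42
f 9 42 46
f 42 19 50
f 46 50 20
f 42 50 46
f 10 26 37
f 26 14 40
f 37 40 18
f 26 40 37
f 14 49 27
f 49 20 48
f 27 48 13
f 49 48 27
f 20 50 47
f 50 19 43
f 47 43 11
f 50 43 47
f 19 45 44
f 45 16 32
f 44 32 15
f 45 32 44
f 16 31 36
f 31 10 33
f 36 33 17
f 31 33 36
f 12 38 24
f 38 18 39
f 24 39 13
f 38 39 24
f 12 24 22
f 24 13 23
f 22 23 11
f 24 23 22
f 12 22 29
f 22 11 28
f 29 28 15
f 22 28 29
f 12 29 34
f 29 15 35
f 34 35 17
f 29 35 34
f 12 34 38
f 34 17 41
f 38 41 18
f 34 41 38
f 13 39 27
f 39 18 40
f 27 40 14
f 39 40 27
f 11 23 47
f 23 13 48
f 47 48 20
f 23 48 47
f 15 28 44
f 28 11 43
f 44 43 19
f 28 43 44
f 17 35 36
f 35 15 32
f 36 32 16
f 35 32 36
f 18 41 37
f 41 17 33
f 37 33 10
f 41 33 37
f 52 51 54
f 52 54 53
f 54 51 55
f 54 55 53
f 55 51 56
f 55 56 53
f 56 51 57
f 56 57 53
f 57 51 58
f 57 58 53
f 58 51 59
f 58 59 53
f 59 51 60
f 59 60 53
f 60 51 61
f 60 61 53
f 61 51 62
f 61 62 53
f 62 51 63
f 62 63 53
f 63 51 64
f 63 64 53
f 64 51 52
f 64 52 53
f 66 65 68
f 66 68 67
f 68 65 69
f 68 69 67
f 69 65 70
f 69 70 67
f 70 65 71
f 70 71 67
f 71 65 72
f 71 72 67
f 72 65 73
f 72 73 67
f 73 65 74
f 73 74 67
f 74 65 75
f 74 75 67
f 75 65 76
f 75 76 67
f 76 65 77
f 76 77 67
f 77 65 78
f 77 78 67
f 78 65 66
f 78 66 67



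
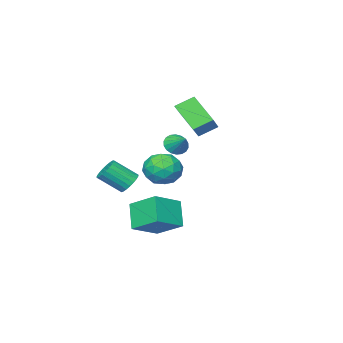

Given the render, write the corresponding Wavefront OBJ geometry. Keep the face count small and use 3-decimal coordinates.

v -3.93 -1.436 1.622
v -3.898 -3.054 3.083
v -4.945 -0.841 2.303
v -4.914 -2.459 3.764
v -2.626 -0.441 2.696
v -2.595 -2.059 4.157
v -3.642 0.154 3.377
v -3.61 -1.464 4.838
v 0.737 1.928 2.862
v 1.1 1.498 3.372
v 0.983 3.032 3.618
v 1.348 1.588 3.16
v 1.474 1.745 2.889
v 1.455 1.939 2.612
v 1.293 2.131 2.385
v 1.021 2.282 2.253
v 0.693 2.364 2.241
v 0.374 2.359 2.352
v 0.126 2.269 2.564
v -0 2.111 2.835
v 0.019 1.917 3.112
v 0.181 1.726 3.339
v 0.453 1.574 3.472
v 0.781 1.493 3.483
v 0.317 -0.198 -4.781
v -0.382 -1.219 -3.313
v -0.11 1.563 -3.759
v -0.81 0.542 -2.292
v 2.17 -0.242 -3.928
v 1.47 -1.263 -2.461
v 1.742 1.519 -2.907
v 1.043 0.498 -1.439
v 0.613 -2.274 -1.323
v 1.013 -2.586 -1.954
v 2.046 -3.539 -0.829
v 1.647 -3.226 -0.197
v 1.194 -2.31 -1.886
v 2.227 -3.263 -0.761
v 1.274 -2.028 -1.721
v 2.307 -2.98 -0.596
v 1.241 -1.788 -1.487
v 2.274 -2.741 -0.362
v 1.098 -1.632 -1.225
v 2.131 -2.585 -0.1
v 0.872 -1.587 -0.979
v 1.905 -2.54 0.146
v 0.601 -1.661 -0.793
v 1.635 -2.613 0.332
v 0.333 -1.841 -0.698
v 1.366 -2.793 0.427
v 0.113 -2.095 -0.712
v 1.146 -3.048 0.414
v -0.021 -2.381 -0.83
v 1.012 -3.333 0.295
v -0.045 -2.648 -1.034
v 0.988 -3.6 0.091
v 0.045 -2.85 -1.288
v 1.078 -3.802 -0.163
v 0.233 -2.953 -1.548
v 1.266 -3.905 -0.423
v 0.487 -2.938 -1.769
v 1.52 -3.89 -0.644
v 0.763 -2.808 -1.912
v 1.796 -3.761 -0.787
v 0.8 1.771 0.675
v 1.482 1.039 -0.023
v -0.282 0.221 1.243
v 0.4 -0.511 0.545
v 0.88 0.001 1.544
v 1.548 0.958 1.192
v -0.348 0.302 0.028
v 0.32 1.259 -0.324
v 0.772 0.131 -0.423
v 1.531 -0.055 0.514
v -0.331 1.315 0.706
v 0.428 1.129 1.643
v 1.236 1.541 0.276
v -0.036 -0.281 0.944
v 0.246 0.02 1.531
v 0.647 -0.41 1.121
v 1.275 1.494 0.99
v 1.676 1.063 0.58
v 1.322 0.453 1.501
v -0.476 0.197 0.64
v -0.075 -0.234 0.23
v 0.553 1.67 0.099
v 0.954 1.24 -0.311
v -0.122 0.807 -0.281
v 1.22 0.577 -0.369
v 0.584 -0.334 -0.035
v 0.144 0.144 -0.339
v 0.537 0.706 -0.546
v 1.666 0.467 0.181
v 1.03 -0.443 0.516
v 1.312 -0.143 1.102
v 1.705 0.42 0.896
v 1.248 -0.066 -0.054
v 0.17 1.703 0.704
v -0.466 0.793 1.039
v -0.505 0.84 0.324
v -0.112 1.403 0.118
v 0.616 1.594 1.255
v -0.02 0.683 1.589
v 0.663 0.554 1.766
v 1.056 1.116 1.559
v -0.048 1.326 1.274
f 2 4 1
f 5 2 1
f 1 4 3
f 3 5 1
f 2 8 4
f 6 2 5
f 6 8 2
f 4 8 3
f 7 5 3
f 3 8 7
f 7 6 5
f 8 6 7
f 10 9 12
f 10 12 11
f 12 9 13
f 12 13 11
f 13 9 14
f 13 14 11
f 14 9 15
f 14 15 11
f 15 9 16
f 15 16 11
f 16 9 17
f 16 17 11
f 17 9 18
f 17 18 11
f 18 9 19
f 18 19 11
f 19 9 20
f 19 20 11
f 20 9 21
f 20 21 11
f 21 9 22
f 21 22 11
f 22 9 23
f 22 23 11
f 23 9 24
f 23 24 11
f 24 9 10
f 24 10 11
f 26 28 25
f 29 26 25
f 25 28 27
f 27 29 25
f 26 32 28
f 30 26 29
f 30 32 26
f 28 32 27
f 31 29 27
f 27 32 31
f 31 30 29
f 32 30 31
f 34 33 37
f 34 37 35
f 35 37 38
f 35 38 36
f 37 33 39
f 37 39 38
f 38 39 40
f 38 40 36
f 39 33 41
f 39 41 40
f 40 41 42
f 40 42 36
f 41 33 43
f 41 43 42
f 42 43 44
f 42 44 36
f 43 33 45
f 43 45 44
f 44 45 46
f 44 46 36
f 45 33 47
f 45 47 46
f 46 47 48
f 46 48 36
f 47 33 49
f 47 49 48
f 48 49 50
f 48 50 36
f 49 33 51
f 49 51 50
f 50 51 52
f 50 52 36
f 51 33 53
f 51 53 52
f 52 53 54
f 52 54 36
f 53 33 55
f 53 55 54
f 54 55 56
f 54 56 36
f 55 33 57
f 55 57 56
f 56 57 58
f 56 58 36
f 57 33 59
f 57 59 58
f 58 59 60
f 58 60 36
f 59 33 61
f 59 61 60
f 60 61 62
f 60 62 36
f 61 33 63
f 61 63 62
f 62 63 64
f 62 64 36
f 63 33 34
f 63 34 64
f 64 34 35
f 64 35 36
f 65 102 81
f 102 76 105
f 81 105 70
f 102 105 81
f 65 81 77
f 81 70 82
f 77 82 66
f 81 82 77
f 65 77 86
f 77 66 87
f 86 87 72
f 77 87 86
f 65 86 98
f 86 72 101
f 98 101 75
f 86 101 98
f 65 98 102
f 98 75 106
f 102 106 76
f 98 106 102
f 66 82 93
f 82 70 96
f 93 96 74
f 82 96 93
f 70 105 83
f 105 76 104
f 83 104 69
f 105 104 83
f 76 106 103
f 106 75 99
f 103 99 67
f 106 99 103
f 75 101 100
f 101 72 88
f 100 88 71
f 101 88 100
f 72 87 92
f 87 66 89
f 92 89 73
f 87 89 92
f 68 94 80
f 94 74 95
f 80 95 69
f 94 95 80
f 68 80 78
f 80 69 79
f 78 79 67
f 80 79 78
f 68 78 85
f 78 67 84
f 85 84 71
f 78 84 85
f 68 85 90
f 85 71 91
f 90 91 73
f 85 91 90
f 68 90 94
f 90 73 97
f 94 97 74
f 90 97 94
f 69 95 83
f 95 74 96
f 83 96 70
f 95 96 83
f 67 79 103
f 79 69 104
f 103 104 76
f 79 104 103
f 71 84 100
f 84 67 99
f 100 99 75
f 84 99 100
f 73 91 92
f 91 71 88
f 92 88 72
f 91 88 92
f 74 97 93
f 97 73 89
f 93 89 66
f 97 89 93



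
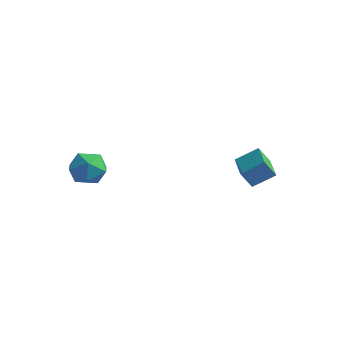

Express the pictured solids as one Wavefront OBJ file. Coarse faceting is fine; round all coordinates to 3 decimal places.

v -1.698 -2.298 -1.033
v -1.017 -2.009 -0.611
v -1.703 -3.431 -0.249
v -1.022 -3.142 0.173
v -1.776 -2.755 0.264
v -1.773 -2.055 -0.221
v -0.947 -3.385 -0.639
v -0.944 -2.685 -1.124
v -0.553 -2.68 -0.367
v -1.065 -2.291 0.191
v -1.655 -3.149 -1.051
v -2.167 -2.76 -0.493
v 3.054 1.014 -1.196
v 3.75 1.616 -0.63
v 2.189 2.037 -1.22
v 2.885 2.639 -0.654
v 3.415 1.301 -1.946
v 4.111 1.903 -1.38
v 2.55 2.324 -1.97
v 3.246 2.926 -1.404
f 1 12 6
f 1 6 2
f 1 2 8
f 1 8 11
f 1 11 12
f 2 6 10
f 6 12 5
f 12 11 3
f 11 8 7
f 8 2 9
f 4 10 5
f 4 5 3
f 4 3 7
f 4 7 9
f 4 9 10
f 5 10 6
f 3 5 12
f 7 3 11
f 9 7 8
f 10 9 2
f 14 16 13
f 17 14 13
f 13 16 15
f 15 17 13
f 14 20 16
f 18 14 17
f 18 20 14
f 16 20 15
f 19 17 15
f 15 20 19
f 19 18 17
f 20 18 19



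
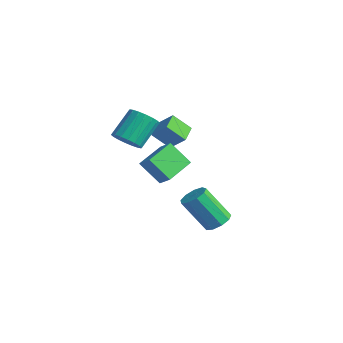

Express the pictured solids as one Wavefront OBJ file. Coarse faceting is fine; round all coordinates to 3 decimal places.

v 2.875 -0.175 -0.769
v 3.312 -0.75 -0.874
v 2.542 -1.641 0.804
v 2.105 -1.065 0.909
v 3.542 -0.411 -0.588
v 2.772 -1.301 1.09
v 3.46 0.039 -0.387
v 2.689 -0.852 1.291
v 3.104 0.389 -0.365
v 2.333 -0.502 1.313
v 2.641 0.475 -0.532
v 1.871 -0.416 1.146
v 2.288 0.257 -0.809
v 1.517 -0.634 0.868
v 2.209 -0.163 -1.068
v 1.439 -1.054 0.61
v 2.443 -0.588 -1.187
v 1.672 -1.479 0.491
v 2.878 -0.82 -1.11
v 2.108 -1.711 0.568
v -3.251 -1.47 2.251
v -2.429 -1.497 2.502
v -2.767 -0.277 3.74
v -3.589 -0.25 3.489
v -2.427 -1.224 2.234
v -2.765 -0.004 3.471
v -2.589 -1 1.969
v -2.926 0.22 3.206
v -2.881 -0.869 1.76
v -3.219 0.351 2.997
v -3.247 -0.857 1.648
v -3.585 0.363 2.886
v -3.614 -0.966 1.656
v -3.951 0.254 2.894
v -3.909 -1.175 1.782
v -4.246 0.044 3.019
v -4.073 -1.443 2
v -4.411 -0.223 3.238
v -4.075 -1.716 2.269
v -4.413 -0.496 3.506
v -3.914 -1.94 2.534
v -4.251 -0.72 3.771
v -3.621 -2.071 2.743
v -3.959 -0.851 3.98
v -3.255 -2.083 2.854
v -3.593 -0.863 4.092
v -2.889 -1.974 2.846
v -3.226 -0.754 4.084
v -2.594 -1.764 2.721
v -2.931 -0.545 3.958
v -4.147 0.836 2.495
v -3.358 1.235 3.277
v -3.655 1.611 1.603
v -2.866 2.009 2.385
v -3.454 0.051 2.195
v -2.665 0.449 2.977
v -2.962 0.825 1.303
v -2.173 1.224 2.085
v 0.997 -2.187 1.534
v 0.22 -2.823 2.662
v 0.463 -0.708 1.999
v -0.314 -1.343 3.127
v 1.734 -2.097 2.093
v 0.957 -2.732 3.221
v 1.2 -0.617 2.558
v 0.423 -1.253 3.686
f 2 1 5
f 2 5 3
f 3 5 6
f 3 6 4
f 5 1 7
f 5 7 6
f 6 7 8
f 6 8 4
f 7 1 9
f 7 9 8
f 8 9 10
f 8 10 4
f 9 1 11
f 9 11 10
f 10 11 12
f 10 12 4
f 11 1 13
f 11 13 12
f 12 13 14
f 12 14 4
f 13 1 15
f 13 15 14
f 14 15 16
f 14 16 4
f 15 1 17
f 15 17 16
f 16 17 18
f 16 18 4
f 17 1 19
f 17 19 18
f 18 19 20
f 18 20 4
f 19 1 2
f 19 2 20
f 20 2 3
f 20 3 4
f 22 21 25
f 22 25 23
f 23 25 26
f 23 26 24
f 25 21 27
f 25 27 26
f 26 27 28
f 26 28 24
f 27 21 29
f 27 29 28
f 28 29 30
f 28 30 24
f 29 21 31
f 29 31 30
f 30 31 32
f 30 32 24
f 31 21 33
f 31 33 32
f 32 33 34
f 32 34 24
f 33 21 35
f 33 35 34
f 34 35 36
f 34 36 24
f 35 21 37
f 35 37 36
f 36 37 38
f 36 38 24
f 37 21 39
f 37 39 38
f 38 39 40
f 38 40 24
f 39 21 41
f 39 41 40
f 40 41 42
f 40 42 24
f 41 21 43
f 41 43 42
f 42 43 44
f 42 44 24
f 43 21 45
f 43 45 44
f 44 45 46
f 44 46 24
f 45 21 47
f 45 47 46
f 46 47 48
f 46 48 24
f 47 21 49
f 47 49 48
f 48 49 50
f 48 50 24
f 49 21 22
f 49 22 50
f 50 22 23
f 50 23 24
f 52 54 51
f 55 52 51
f 51 54 53
f 53 55 51
f 52 58 54
f 56 52 55
f 56 58 52
f 54 58 53
f 57 55 53
f 53 58 57
f 57 56 55
f 58 56 57
f 60 62 59
f 63 60 59
f 59 62 61
f 61 63 59
f 60 66 62
f 64 60 63
f 64 66 60
f 62 66 61
f 65 63 61
f 61 66 65
f 65 64 63
f 66 64 65



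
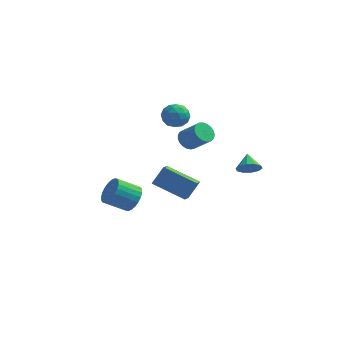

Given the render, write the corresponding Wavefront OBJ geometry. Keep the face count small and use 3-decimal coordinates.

v 3.07 3.291 -1.066
v 3.768 3.302 -0.717
v 2.73 4.189 -0.414
v 3.789 3.591 -1.103
v 3.536 3.765 -1.475
v 3.105 3.758 -1.69
v 2.66 3.573 -1.667
v 2.372 3.28 -1.414
v 2.351 2.992 -1.028
v 2.604 2.818 -0.657
v 3.035 2.825 -0.442
v 3.48 3.01 -0.465
v -2.73 -0.547 -2.3
v -2.438 -0.067 -1.559
v -3.638 -0.633 -0.719
v -3.93 -1.113 -1.46
v -2.661 0.173 -1.715
v -3.86 -0.393 -0.876
v -2.894 0.303 -1.961
v -4.094 -0.263 -1.121
v -3.102 0.304 -2.258
v -4.302 -0.262 -1.418
v -3.254 0.176 -2.561
v -4.454 -0.39 -1.722
v -3.326 -0.063 -2.825
v -4.526 -0.629 -1.985
v -3.307 -0.375 -3.009
v -4.507 -0.941 -2.169
v -3.201 -0.714 -3.085
v -4.4 -1.28 -2.245
v -3.022 -1.027 -3.041
v -4.222 -1.593 -2.201
v -2.8 -1.267 -2.884
v -3.999 -1.833 -2.045
v -2.566 -1.397 -2.639
v -3.766 -1.963 -1.799
v -2.358 -1.398 -2.342
v -3.558 -1.964 -1.502
v -2.206 -1.27 -2.038
v -3.406 -1.836 -1.199
v -2.134 -1.031 -1.775
v -3.334 -1.597 -0.935
v -2.153 -0.719 -1.591
v -3.353 -1.285 -0.751
v -2.26 -0.38 -1.515
v -3.459 -0.946 -0.675
v -2.162 4.231 1.82
v -1.767 4.706 2.48
v -1.253 3.114 2.08
v -0.858 3.589 2.74
v -1.705 3.29 2.843
v -2.267 3.98 2.682
v -0.753 3.84 1.878
v -1.315 4.53 1.717
v -0.896 4.464 2.516
v -1.485 4.124 3.113
v -1.535 3.696 1.447
v -2.124 3.356 2.044
v -2.044 4.567 2.127
v -0.976 3.253 2.433
v -1.474 3.078 2.493
v -1.242 3.357 2.881
v -2.338 4.14 2.246
v -2.106 4.419 2.634
v -2.07 3.587 2.847
v -0.914 3.401 1.926
v -0.682 3.68 2.314
v -1.778 4.463 1.679
v -1.546 4.742 2.067
v -0.95 4.233 1.713
v -1.3 4.704 2.537
v -0.766 4.047 2.689
v -0.704 4.195 2.182
v -1.034 4.6 2.088
v -1.646 4.504 2.887
v -1.112 3.847 3.04
v -1.61 3.671 3.1
v -1.94 4.077 3.006
v -1.134 4.362 2.908
v -1.908 3.973 1.52
v -1.374 3.316 1.673
v -1.08 3.743 1.554
v -1.41 4.149 1.46
v -2.254 3.773 1.871
v -1.72 3.116 2.023
v -1.986 3.22 2.472
v -2.316 3.625 2.378
v -1.886 3.458 1.652
v -0.436 -4.472 1.796
v 0.049 -3.888 2.801
v -0.559 -3.337 1.195
v -0.074 -2.753 2.201
v 1.474 -4.687 0.999
v 1.959 -4.103 2.005
v 1.351 -3.552 0.399
v 1.836 -2.968 1.404
v 0.146 0.609 2.401
v 0.651 0.723 1.9
v 1.718 0.384 2.898
v 1.214 0.271 3.399
v 0.622 0.995 2.022
v 1.69 0.656 3.02
v 0.512 1.2 2.21
v 1.579 0.861 3.208
v 0.338 1.303 2.431
v 1.406 0.964 3.429
v 0.131 1.286 2.647
v 1.199 0.947 3.645
v -0.073 1.152 2.82
v 0.994 0.813 3.818
v -0.24 0.925 2.921
v 0.828 0.586 3.919
v -0.339 0.643 2.932
v 0.728 0.304 3.93
v -0.355 0.355 2.851
v 0.713 0.016 3.849
v -0.284 0.111 2.692
v 0.784 -0.228 3.69
v -0.139 -0.047 2.483
v 0.929 -0.386 3.481
v 0.056 -0.091 2.26
v 1.123 -0.43 3.258
v 0.266 -0.014 2.061
v 1.334 -0.353 3.059
v 0.455 0.171 1.921
v 1.523 -0.168 2.919
v 0.591 0.431 1.864
v 1.659 0.093 2.862
f 2 1 4
f 2 4 3
f 4 1 5
f 4 5 3
f 5 1 6
f 5 6 3
f 6 1 7
f 6 7 3
f 7 1 8
f 7 8 3
f 8 1 9
f 8 9 3
f 9 1 10
f 9 10 3
f 10 1 11
f 10 11 3
f 11 1 12
f 11 12 3
f 12 1 2
f 12 2 3
f 14 13 17
f 14 17 15
f 15 17 18
f 15 18 16
f 17 13 19
f 17 19 18
f 18 19 20
f 18 20 16
f 19 13 21
f 19 21 20
f 20 21 22
f 20 22 16
f 21 13 23
f 21 23 22
f 22 23 24
f 22 24 16
f 23 13 25
f 23 25 24
f 24 25 26
f 24 26 16
f 25 13 27
f 25 27 26
f 26 27 28
f 26 28 16
f 27 13 29
f 27 29 28
f 28 29 30
f 28 30 16
f 29 13 31
f 29 31 30
f 30 31 32
f 30 32 16
f 31 13 33
f 31 33 32
f 32 33 34
f 32 34 16
f 33 13 35
f 33 35 34
f 34 35 36
f 34 36 16
f 35 13 37
f 35 37 36
f 36 37 38
f 36 38 16
f 37 13 39
f 37 39 38
f 38 39 40
f 38 40 16
f 39 13 41
f 39 41 40
f 40 41 42
f 40 42 16
f 41 13 43
f 41 43 42
f 42 43 44
f 42 44 16
f 43 13 45
f 43 45 44
f 44 45 46
f 44 46 16
f 45 13 14
f 45 14 46
f 46 14 15
f 46 15 16
f 47 84 63
f 84 58 87
f 63 87 52
f 84 87 63
f 47 63 59
f 63 52 64
f 59 64 48
f 63 64 59
f 47 59 68
f 59 48 69
f 68 69 54
f 59 69 68
f 47 68 80
f 68 54 83
f 80 83 57
f 68 83 80
f 47 80 84
f 80 57 88
f 84 88 58
f 80 88 84
f 48 64 75
f 64 52 78
f 75 78 56
f 64 78 75
f 52 87 65
f 87 58 86
f 65 86 51
f 87 86 65
f 58 88 85
f 88 57 81
f 85 81 49
f 88 81 85
f 57 83 82
f 83 54 70
f 82 70 53
f 83 70 82
f 54 69 74
f 69 48 71
f 74 71 55
f 69 71 74
f 50 76 62
f 76 56 77
f 62 77 51
f 76 77 62
f 50 62 60
f 62 51 61
f 60 61 49
f 62 61 60
f 50 60 67
f 60 49 66
f 67 66 53
f 60 66 67
f 50 67 72
f 67 53 73
f 72 73 55
f 67 73 72
f 50 72 76
f 72 55 79
f 76 79 56
f 72 79 76
f 51 77 65
f 77 56 78
f 65 78 52
f 77 78 65
f 49 61 85
f 61 51 86
f 85 86 58
f 61 86 85
f 53 66 82
f 66 49 81
f 82 81 57
f 66 81 82
f 55 73 74
f 73 53 70
f 74 70 54
f 73 70 74
f 56 79 75
f 79 55 71
f 75 71 48
f 79 71 75
f 90 92 89
f 93 90 89
f 89 92 91
f 91 93 89
f 90 96 92
f 94 90 93
f 94 96 90
f 92 96 91
f 95 93 91
f 91 96 95
f 95 94 93
f 96 94 95
f 98 97 101
f 98 101 99
f 99 101 102
f 99 102 100
f 101 97 103
f 101 103 102
f 102 103 104
f 102 104 100
f 103 97 105
f 103 105 104
f 104 105 106
f 104 106 100
f 105 97 107
f 105 107 106
f 106 107 108
f 106 108 100
f 107 97 109
f 107 109 108
f 108 109 110
f 108 110 100
f 109 97 111
f 109 111 110
f 110 111 112
f 110 112 100
f 111 97 113
f 111 113 112
f 112 113 114
f 112 114 100
f 113 97 115
f 113 115 114
f 114 115 116
f 114 116 100
f 115 97 117
f 115 117 116
f 116 117 118
f 116 118 100
f 117 97 119
f 117 119 118
f 118 119 120
f 118 120 100
f 119 97 121
f 119 121 120
f 120 121 122
f 120 122 100
f 121 97 123
f 121 123 122
f 122 123 124
f 122 124 100
f 123 97 125
f 123 125 124
f 124 125 126
f 124 126 100
f 125 97 127
f 125 127 126
f 126 127 128
f 126 128 100
f 127 97 98
f 127 98 128
f 128 98 99
f 128 99 100



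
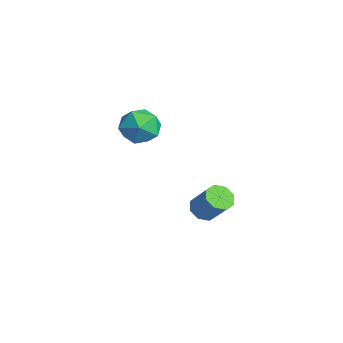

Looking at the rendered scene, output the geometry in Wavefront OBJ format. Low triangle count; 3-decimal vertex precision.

v 0.997 -1.187 2.497
v 1.432 -1.503 3.198
v 0.828 -2.517 2.002
v 1.263 -2.833 2.703
v 0.462 -2.476 2.805
v 0.566 -1.654 3.111
v 1.694 -2.366 2.089
v 1.798 -1.544 2.395
v 1.863 -2.232 2.946
v 1.101 -2.3 3.388
v 1.159 -1.72 1.812
v 0.397 -1.788 2.254
v 0.956 0.444 -2.219
v 1.392 0.075 -2.434
v 2.18 0.427 -1.435
v 1.744 0.796 -1.221
v 1.421 0.507 -2.609
v 2.209 0.859 -1.61
v 1.178 0.902 -2.556
v 1.966 1.254 -1.557
v 0.804 1.029 -2.306
v 1.593 1.38 -1.307
v 0.52 0.813 -2.005
v 1.308 1.165 -1.006
v 0.491 0.381 -1.83
v 1.279 0.733 -0.831
v 0.734 -0.014 -1.883
v 1.522 0.338 -0.884
v 1.107 -0.14 -2.133
v 1.896 0.211 -1.134
f 1 12 6
f 1 6 2
f 1 2 8
f 1 8 11
f 1 11 12
f 2 6 10
f 6 12 5
f 12 11 3
f 11 8 7
f 8 2 9
f 4 10 5
f 4 5 3
f 4 3 7
f 4 7 9
f 4 9 10
f 5 10 6
f 3 5 12
f 7 3 11
f 9 7 8
f 10 9 2
f 14 13 17
f 14 17 15
f 15 17 18
f 15 18 16
f 17 13 19
f 17 19 18
f 18 19 20
f 18 20 16
f 19 13 21
f 19 21 20
f 20 21 22
f 20 22 16
f 21 13 23
f 21 23 22
f 22 23 24
f 22 24 16
f 23 13 25
f 23 25 24
f 24 25 26
f 24 26 16
f 25 13 27
f 25 27 26
f 26 27 28
f 26 28 16
f 27 13 29
f 27 29 28
f 28 29 30
f 28 30 16
f 29 13 14
f 29 14 30
f 30 14 15
f 30 15 16



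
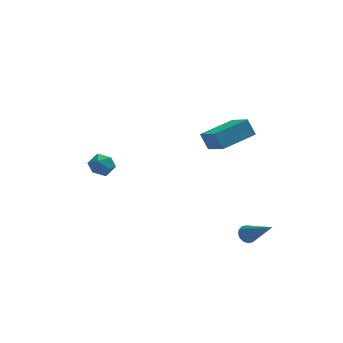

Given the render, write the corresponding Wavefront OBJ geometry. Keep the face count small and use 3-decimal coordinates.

v 1.55 -1.225 1.869
v 1.225 -0.874 2.655
v 1.048 -0.082 1.152
v 0.724 0.269 1.938
v 3.156 -0.349 2.142
v 2.832 0.002 2.928
v 2.655 0.794 1.425
v 2.33 1.145 2.211
v 2.617 -1.851 -3.528
v 2.995 -1.908 -3.849
v 3.523 -3.049 -2.252
v 3.061 -1.703 -3.704
v 3.007 -1.539 -3.512
v 2.849 -1.458 -3.323
v 2.628 -1.483 -3.19
v 2.405 -1.606 -3.147
v 2.238 -1.795 -3.206
v 2.173 -1.999 -3.351
v 2.227 -2.164 -3.544
v 2.385 -2.245 -3.732
v 2.605 -2.22 -3.865
v 2.829 -2.097 -3.908
v -3.78 4.522 -2.297
v -3.267 4.293 -2.756
v -3.673 3.527 -1.684
v -3.16 3.298 -2.143
v -3.026 3.853 -1.695
v -3.092 4.468 -2.074
v -3.848 3.352 -2.366
v -3.914 3.967 -2.745
v -3.309 3.57 -2.799
v -2.8 3.881 -2.384
v -4.14 3.939 -2.056
v -3.631 4.25 -1.641
f 2 4 1
f 5 2 1
f 1 4 3
f 3 5 1
f 2 8 4
f 6 2 5
f 6 8 2
f 4 8 3
f 7 5 3
f 3 8 7
f 7 6 5
f 8 6 7
f 10 9 12
f 10 12 11
f 12 9 13
f 12 13 11
f 13 9 14
f 13 14 11
f 14 9 15
f 14 15 11
f 15 9 16
f 15 16 11
f 16 9 17
f 16 17 11
f 17 9 18
f 17 18 11
f 18 9 19
f 18 19 11
f 19 9 20
f 19 20 11
f 20 9 21
f 20 21 11
f 21 9 22
f 21 22 11
f 22 9 10
f 22 10 11
f 23 34 28
f 23 28 24
f 23 24 30
f 23 30 33
f 23 33 34
f 24 28 32
f 28 34 27
f 34 33 25
f 33 30 29
f 30 24 31
f 26 32 27
f 26 27 25
f 26 25 29
f 26 29 31
f 26 31 32
f 27 32 28
f 25 27 34
f 29 25 33
f 31 29 30
f 32 31 24

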